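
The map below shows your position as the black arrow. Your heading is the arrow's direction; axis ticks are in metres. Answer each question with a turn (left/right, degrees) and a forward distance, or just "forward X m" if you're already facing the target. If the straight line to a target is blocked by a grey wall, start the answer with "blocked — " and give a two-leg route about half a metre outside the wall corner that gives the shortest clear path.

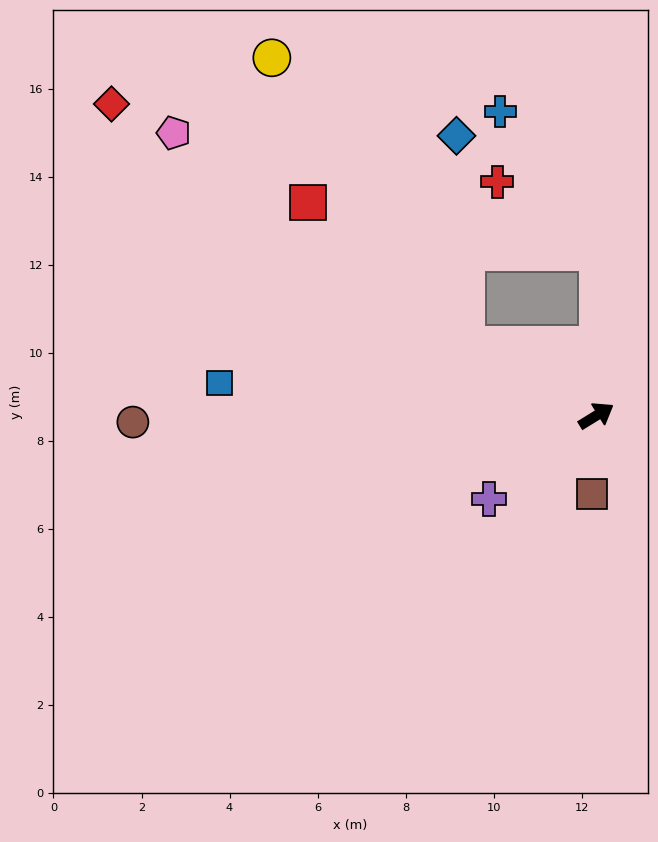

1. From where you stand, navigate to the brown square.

turn right 125°, forward 1.8 m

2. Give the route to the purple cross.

turn right 174°, forward 3.1 m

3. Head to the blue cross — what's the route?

blocked — turn left 58°, forward 3.7 m, then turn left 35°, forward 3.9 m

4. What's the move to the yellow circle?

blocked — turn left 120°, forward 3.4 m, then turn right 28°, forward 7.9 m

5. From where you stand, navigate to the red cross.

blocked — turn left 58°, forward 3.7 m, then turn left 55°, forward 2.8 m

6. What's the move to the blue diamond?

blocked — turn left 120°, forward 3.4 m, then turn right 59°, forward 4.8 m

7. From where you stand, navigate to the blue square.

turn left 143°, forward 8.6 m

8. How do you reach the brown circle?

turn left 149°, forward 10.5 m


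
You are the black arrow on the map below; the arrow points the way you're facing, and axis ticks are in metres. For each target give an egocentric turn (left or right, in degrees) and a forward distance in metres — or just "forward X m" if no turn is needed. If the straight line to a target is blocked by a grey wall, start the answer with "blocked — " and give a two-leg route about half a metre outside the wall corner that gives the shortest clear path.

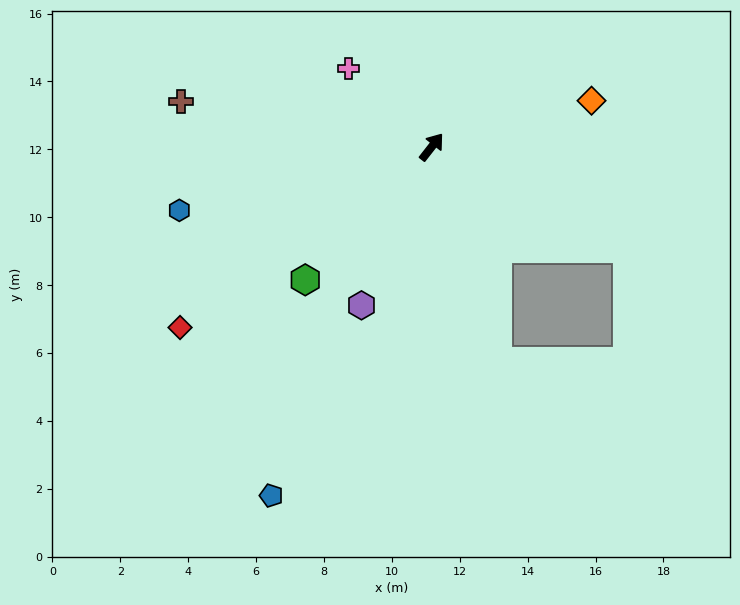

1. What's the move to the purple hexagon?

turn right 166°, forward 5.1 m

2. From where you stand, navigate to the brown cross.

turn left 118°, forward 7.5 m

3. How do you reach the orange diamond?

turn right 36°, forward 4.9 m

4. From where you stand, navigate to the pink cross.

turn left 85°, forward 3.4 m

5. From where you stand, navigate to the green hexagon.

turn left 174°, forward 5.4 m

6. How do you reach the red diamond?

turn left 164°, forward 9.1 m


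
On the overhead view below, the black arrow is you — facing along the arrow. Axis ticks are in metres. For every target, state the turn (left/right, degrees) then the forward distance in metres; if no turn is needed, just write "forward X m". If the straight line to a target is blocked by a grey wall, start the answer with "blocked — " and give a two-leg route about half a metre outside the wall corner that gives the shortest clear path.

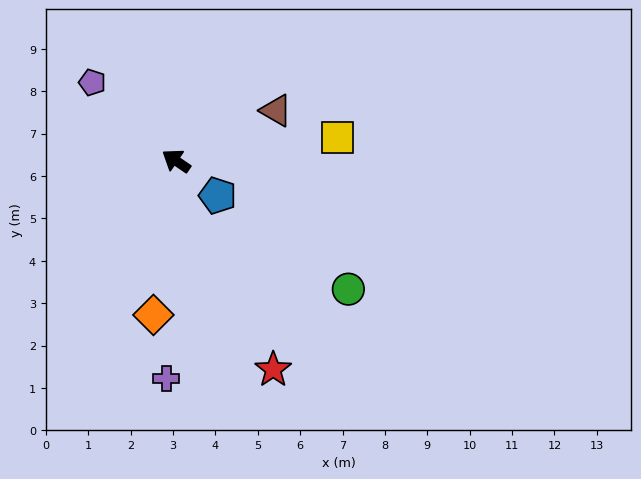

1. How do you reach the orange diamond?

turn left 116°, forward 3.7 m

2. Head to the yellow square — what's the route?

turn right 137°, forward 3.8 m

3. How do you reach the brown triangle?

turn right 119°, forward 2.6 m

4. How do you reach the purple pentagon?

turn right 9°, forward 2.7 m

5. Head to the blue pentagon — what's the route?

turn left 174°, forward 1.3 m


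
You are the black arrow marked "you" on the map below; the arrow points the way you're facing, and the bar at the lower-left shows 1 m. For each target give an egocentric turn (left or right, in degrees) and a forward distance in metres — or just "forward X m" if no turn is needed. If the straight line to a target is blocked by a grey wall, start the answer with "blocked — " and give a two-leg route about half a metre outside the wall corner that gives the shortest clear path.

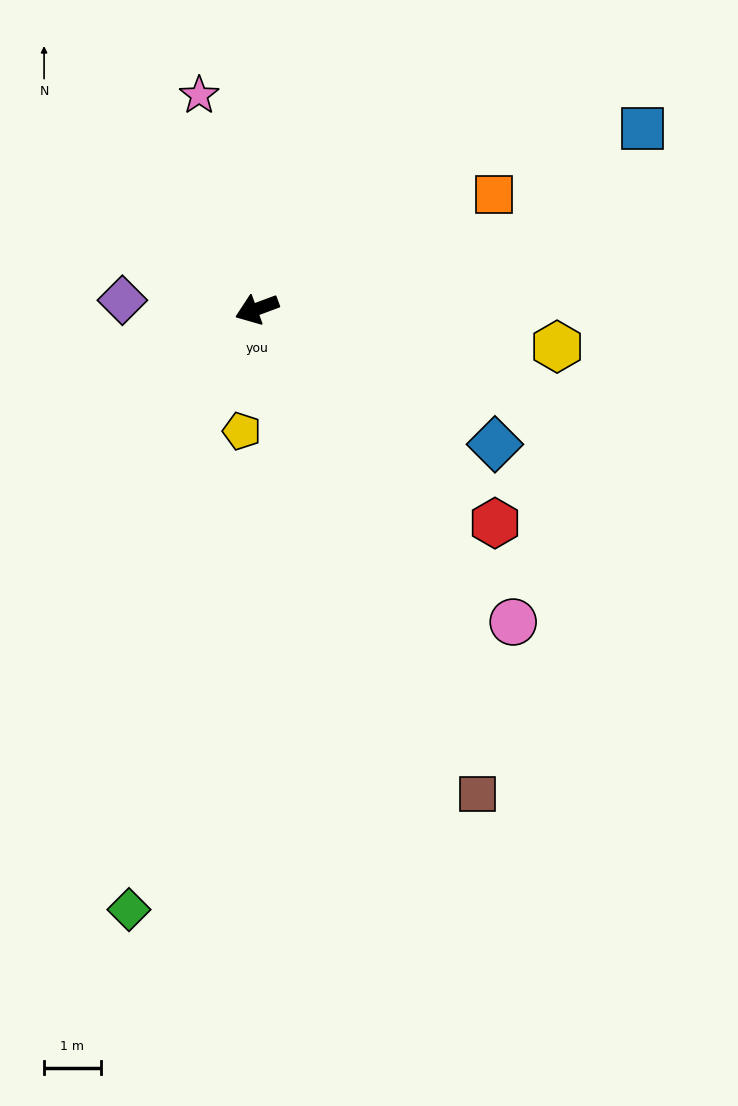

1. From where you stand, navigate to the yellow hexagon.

turn left 152°, forward 5.3 m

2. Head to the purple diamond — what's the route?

turn right 24°, forward 2.4 m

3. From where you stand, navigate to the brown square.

turn left 94°, forward 9.4 m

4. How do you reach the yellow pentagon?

turn left 63°, forward 2.2 m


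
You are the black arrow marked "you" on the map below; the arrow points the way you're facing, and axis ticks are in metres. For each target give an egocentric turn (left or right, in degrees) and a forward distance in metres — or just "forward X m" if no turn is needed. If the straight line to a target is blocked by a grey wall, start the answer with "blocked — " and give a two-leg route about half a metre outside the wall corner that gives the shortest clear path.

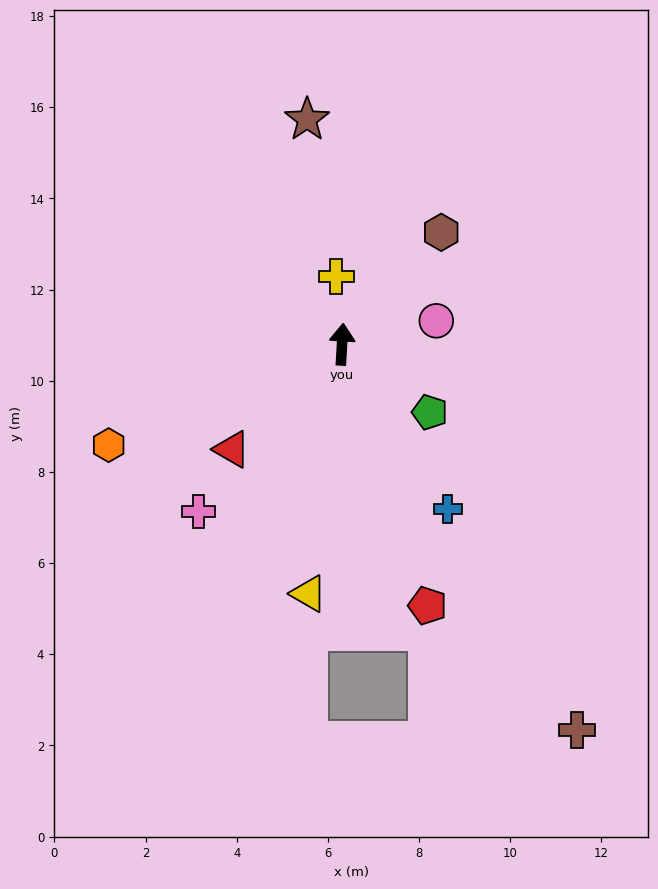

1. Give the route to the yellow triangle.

turn left 176°, forward 5.5 m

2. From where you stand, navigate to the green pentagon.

turn right 124°, forward 2.4 m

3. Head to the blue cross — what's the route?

turn right 144°, forward 4.3 m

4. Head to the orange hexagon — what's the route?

turn left 117°, forward 5.6 m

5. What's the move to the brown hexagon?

turn right 38°, forward 3.3 m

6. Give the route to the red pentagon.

turn right 159°, forward 6.0 m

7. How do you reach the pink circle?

turn right 73°, forward 2.1 m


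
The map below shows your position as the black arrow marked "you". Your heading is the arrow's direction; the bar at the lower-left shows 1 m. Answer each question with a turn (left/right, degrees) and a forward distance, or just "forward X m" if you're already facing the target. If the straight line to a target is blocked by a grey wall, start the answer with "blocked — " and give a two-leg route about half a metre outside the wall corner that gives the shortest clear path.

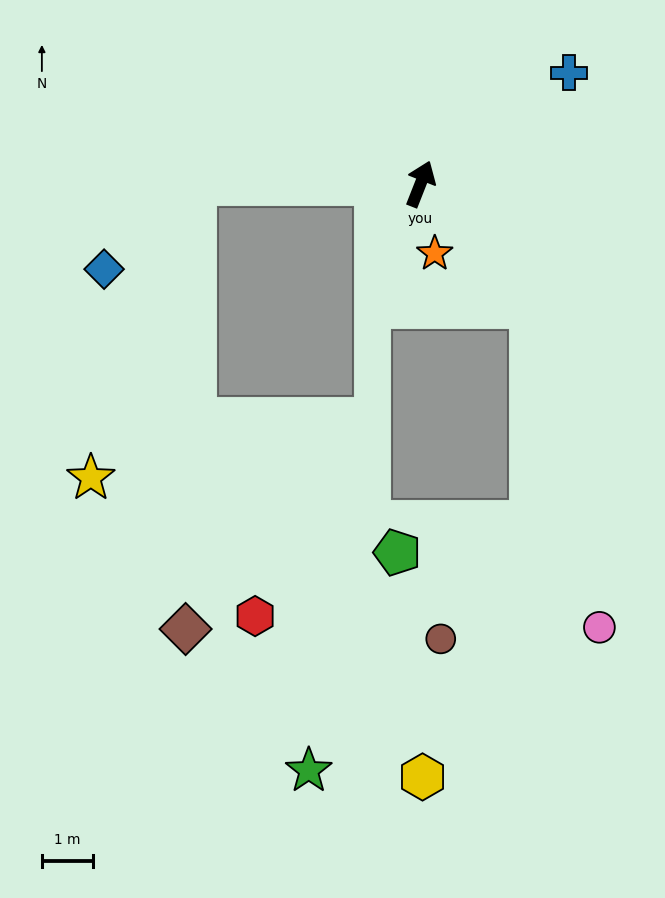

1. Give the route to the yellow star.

blocked — turn left 111°, forward 4.4 m, then turn left 71°, forward 6.0 m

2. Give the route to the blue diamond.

blocked — turn left 111°, forward 4.4 m, then turn left 44°, forward 2.4 m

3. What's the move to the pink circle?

blocked — turn right 116°, forward 3.2 m, then turn right 31°, forward 6.3 m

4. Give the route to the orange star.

turn right 147°, forward 1.4 m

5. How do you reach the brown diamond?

blocked — turn left 111°, forward 4.4 m, then turn left 89°, forward 8.6 m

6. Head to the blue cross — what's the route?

turn right 32°, forward 3.6 m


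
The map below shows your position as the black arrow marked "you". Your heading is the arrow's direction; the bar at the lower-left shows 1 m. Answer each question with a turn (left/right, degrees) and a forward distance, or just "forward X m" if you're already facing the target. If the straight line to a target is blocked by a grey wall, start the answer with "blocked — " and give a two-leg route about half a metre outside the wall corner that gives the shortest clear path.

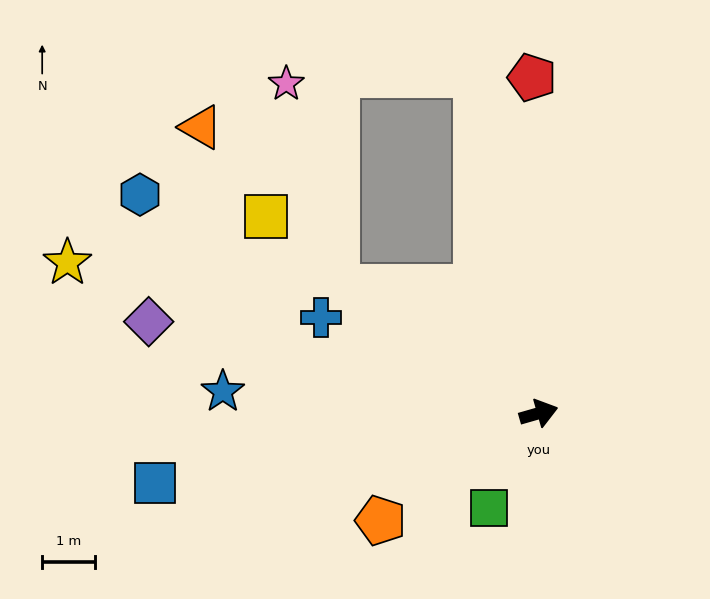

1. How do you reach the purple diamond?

turn left 151°, forward 7.6 m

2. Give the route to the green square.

turn right 134°, forward 2.0 m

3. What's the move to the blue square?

turn left 174°, forward 7.4 m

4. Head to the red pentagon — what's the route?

turn left 75°, forward 6.3 m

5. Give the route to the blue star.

turn left 160°, forward 6.0 m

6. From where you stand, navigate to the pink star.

blocked — turn left 132°, forward 4.5 m, then turn right 44°, forward 4.0 m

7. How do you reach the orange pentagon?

turn right 162°, forward 3.6 m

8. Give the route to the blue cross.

turn left 140°, forward 4.5 m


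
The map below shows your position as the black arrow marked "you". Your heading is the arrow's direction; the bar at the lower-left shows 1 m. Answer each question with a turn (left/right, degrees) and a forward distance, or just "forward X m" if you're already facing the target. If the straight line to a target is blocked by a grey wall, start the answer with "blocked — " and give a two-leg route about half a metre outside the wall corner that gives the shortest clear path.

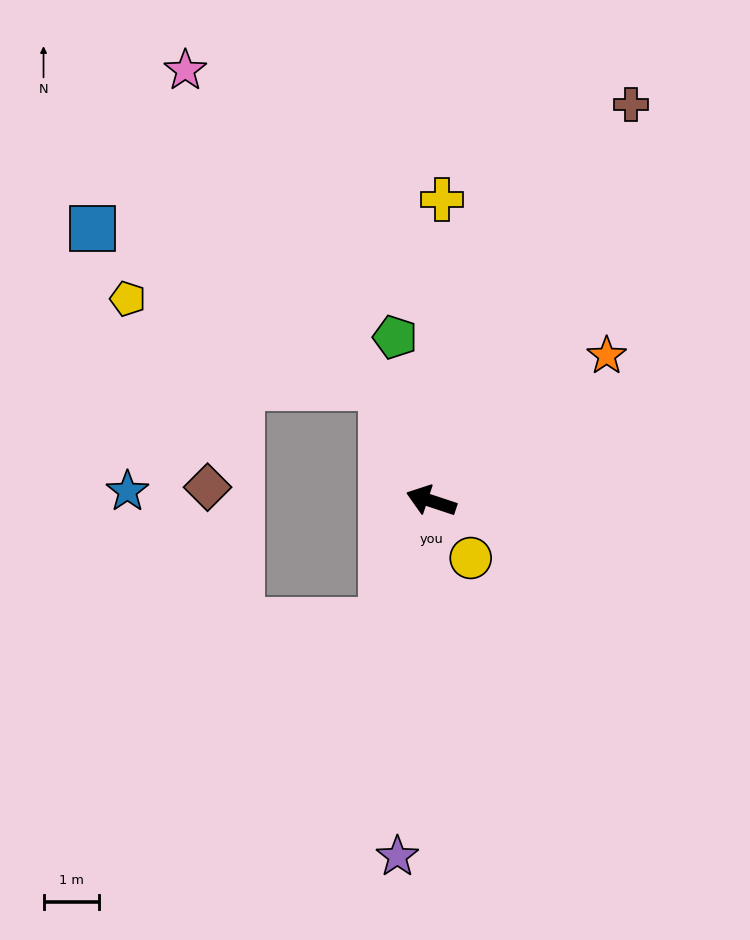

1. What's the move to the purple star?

turn left 103°, forward 6.4 m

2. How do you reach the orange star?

turn right 122°, forward 4.1 m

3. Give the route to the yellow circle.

turn left 143°, forward 1.3 m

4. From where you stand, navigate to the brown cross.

turn right 98°, forward 8.0 m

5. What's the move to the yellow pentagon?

blocked — turn right 48°, forward 2.2 m, then turn left 47°, forward 4.8 m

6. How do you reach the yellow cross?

turn right 74°, forward 5.4 m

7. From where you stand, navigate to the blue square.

blocked — turn right 48°, forward 2.2 m, then turn left 38°, forward 6.0 m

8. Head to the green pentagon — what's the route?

turn right 59°, forward 3.0 m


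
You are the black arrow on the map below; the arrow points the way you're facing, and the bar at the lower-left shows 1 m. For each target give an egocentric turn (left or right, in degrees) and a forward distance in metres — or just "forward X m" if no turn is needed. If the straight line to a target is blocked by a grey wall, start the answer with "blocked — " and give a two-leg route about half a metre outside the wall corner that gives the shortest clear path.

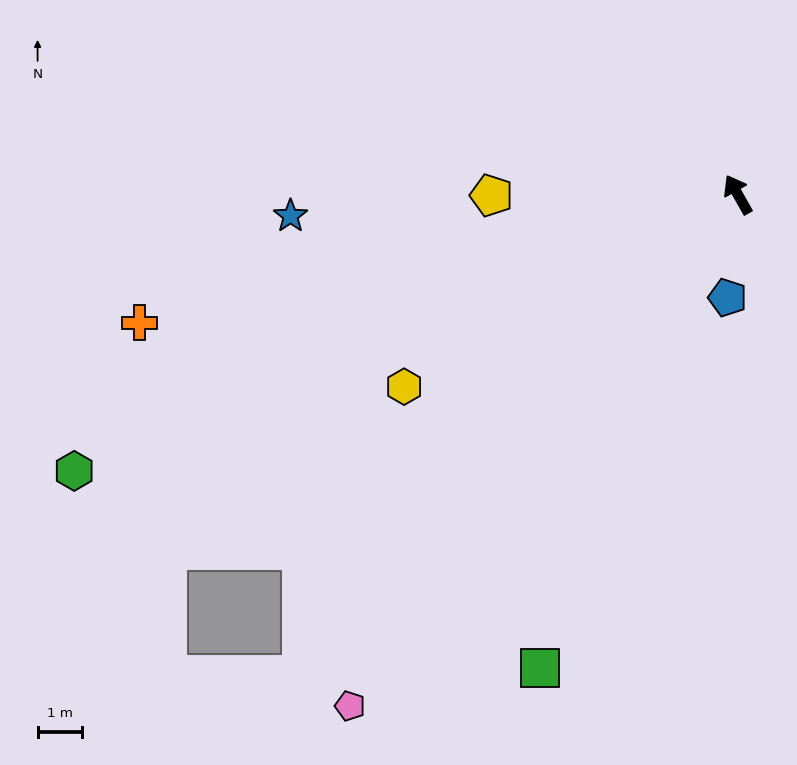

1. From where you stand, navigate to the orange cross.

turn left 73°, forward 13.7 m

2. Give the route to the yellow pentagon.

turn left 61°, forward 5.5 m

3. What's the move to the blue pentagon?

turn left 145°, forward 2.3 m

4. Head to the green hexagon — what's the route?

turn left 83°, forward 16.1 m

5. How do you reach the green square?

turn left 128°, forward 11.5 m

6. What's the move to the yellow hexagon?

turn left 90°, forward 8.6 m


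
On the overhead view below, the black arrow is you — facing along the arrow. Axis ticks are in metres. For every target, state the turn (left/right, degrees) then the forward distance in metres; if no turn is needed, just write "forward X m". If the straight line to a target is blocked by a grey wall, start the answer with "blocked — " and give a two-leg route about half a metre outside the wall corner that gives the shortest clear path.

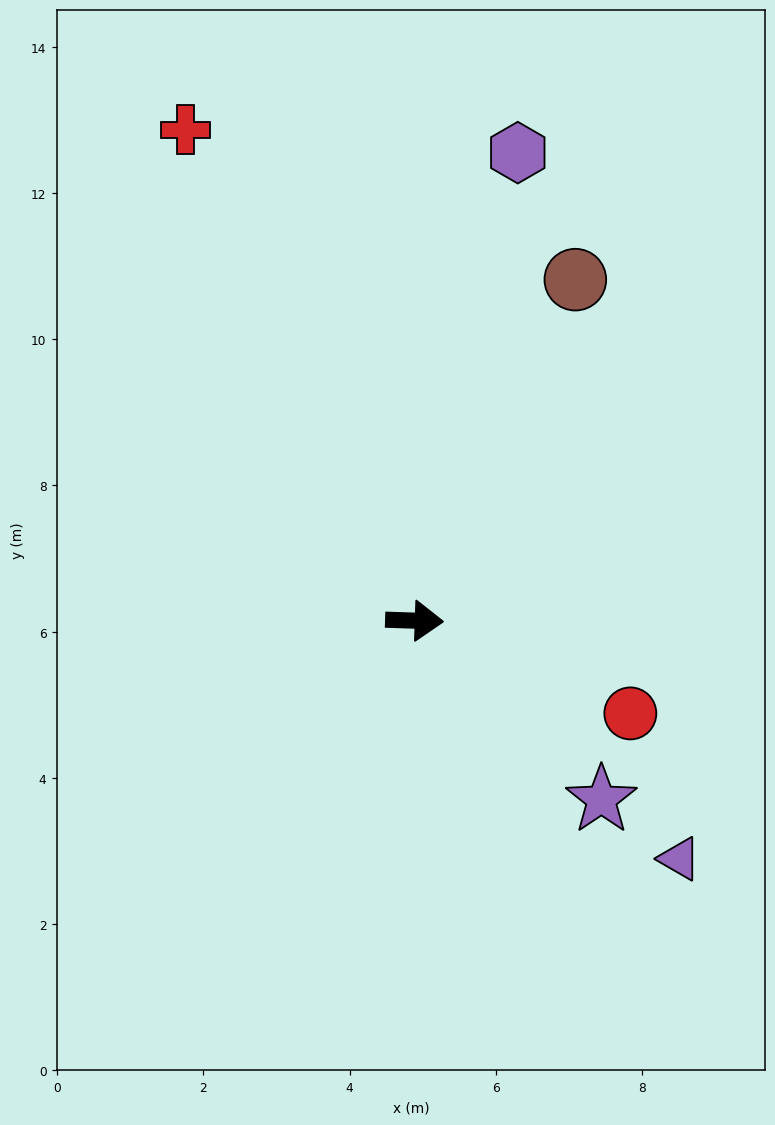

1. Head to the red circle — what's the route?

turn right 21°, forward 3.2 m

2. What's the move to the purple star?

turn right 42°, forward 3.5 m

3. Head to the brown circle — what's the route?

turn left 67°, forward 5.2 m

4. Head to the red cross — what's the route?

turn left 117°, forward 7.4 m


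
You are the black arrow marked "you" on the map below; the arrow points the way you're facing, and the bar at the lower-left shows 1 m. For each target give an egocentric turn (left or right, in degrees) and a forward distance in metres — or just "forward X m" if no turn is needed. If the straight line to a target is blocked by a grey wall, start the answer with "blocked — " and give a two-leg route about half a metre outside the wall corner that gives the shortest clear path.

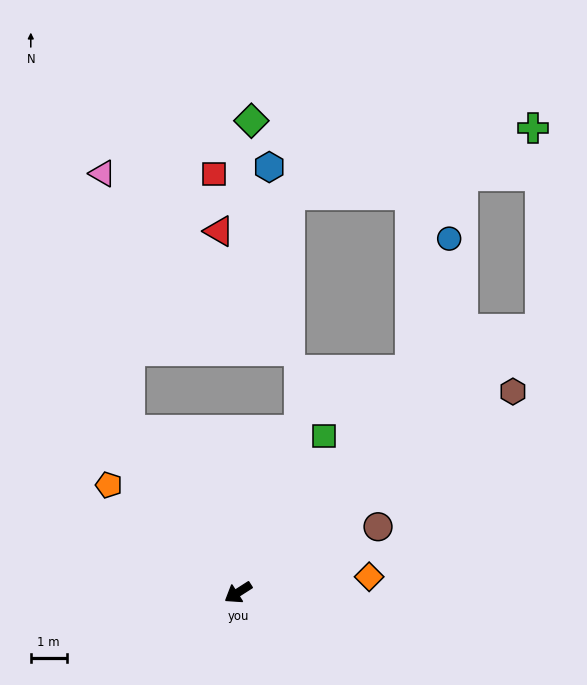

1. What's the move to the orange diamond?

turn left 154°, forward 3.7 m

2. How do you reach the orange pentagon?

turn right 72°, forward 4.7 m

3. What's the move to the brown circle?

turn left 173°, forward 4.3 m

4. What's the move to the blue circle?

blocked — turn right 160°, forward 7.9 m, then turn left 21°, forward 3.8 m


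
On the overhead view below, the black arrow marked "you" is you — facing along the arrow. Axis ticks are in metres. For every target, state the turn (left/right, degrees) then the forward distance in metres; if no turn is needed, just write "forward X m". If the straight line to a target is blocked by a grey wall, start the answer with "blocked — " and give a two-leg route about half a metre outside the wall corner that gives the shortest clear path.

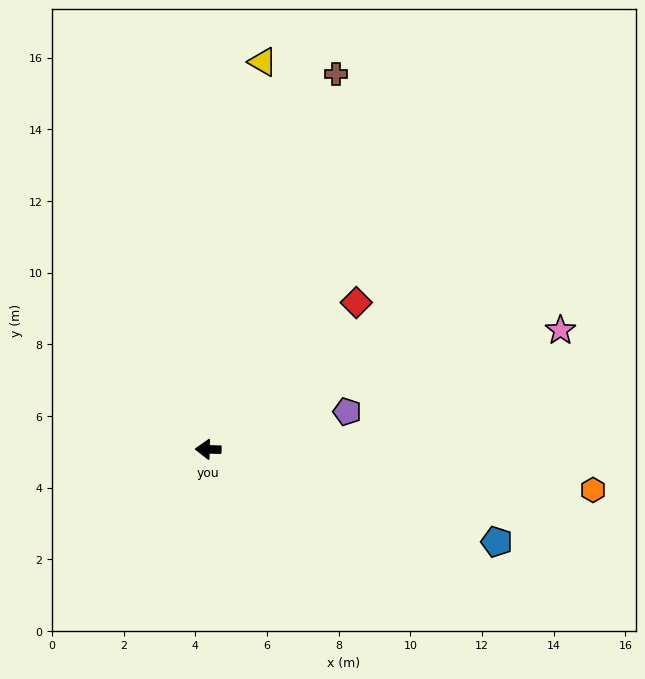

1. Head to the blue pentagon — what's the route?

turn left 164°, forward 8.5 m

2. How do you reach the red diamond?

turn right 134°, forward 5.8 m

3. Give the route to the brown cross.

turn right 107°, forward 11.1 m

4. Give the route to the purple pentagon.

turn right 163°, forward 4.0 m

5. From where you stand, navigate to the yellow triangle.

turn right 97°, forward 10.9 m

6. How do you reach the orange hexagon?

turn left 175°, forward 10.8 m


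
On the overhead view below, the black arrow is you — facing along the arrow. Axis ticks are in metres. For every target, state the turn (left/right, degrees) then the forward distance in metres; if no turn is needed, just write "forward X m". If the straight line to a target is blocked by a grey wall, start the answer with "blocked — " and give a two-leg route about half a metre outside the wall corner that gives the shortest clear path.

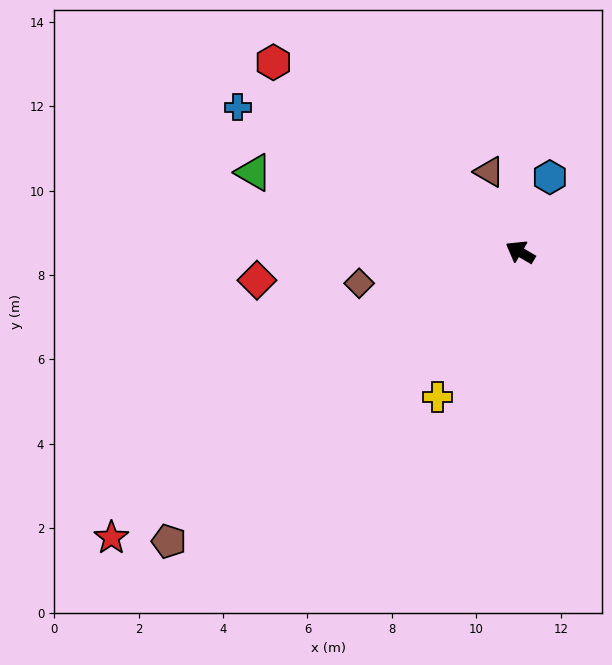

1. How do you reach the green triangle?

turn left 14°, forward 6.6 m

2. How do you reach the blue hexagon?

turn right 81°, forward 1.9 m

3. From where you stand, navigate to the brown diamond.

turn left 41°, forward 3.9 m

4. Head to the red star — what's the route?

turn left 65°, forward 11.8 m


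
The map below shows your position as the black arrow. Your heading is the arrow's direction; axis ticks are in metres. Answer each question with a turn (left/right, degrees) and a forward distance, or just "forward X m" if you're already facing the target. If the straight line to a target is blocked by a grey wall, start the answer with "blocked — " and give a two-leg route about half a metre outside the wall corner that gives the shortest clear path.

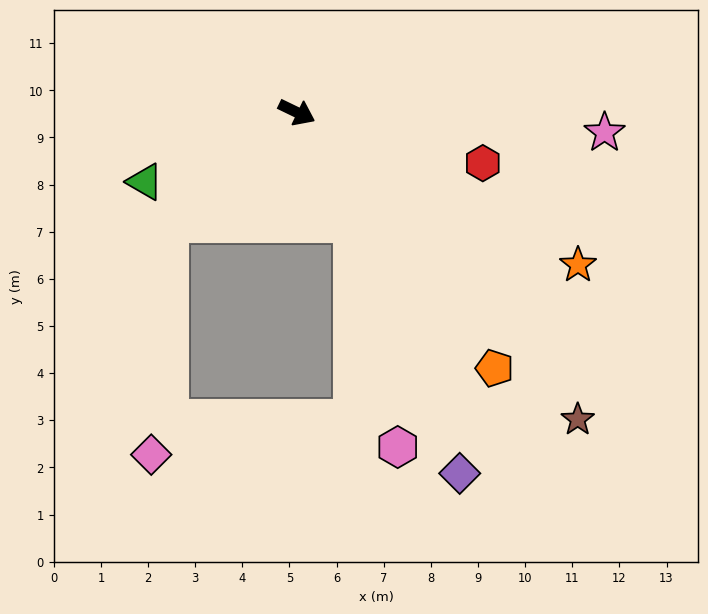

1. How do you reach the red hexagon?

turn left 11°, forward 4.1 m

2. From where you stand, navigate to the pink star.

turn left 22°, forward 6.5 m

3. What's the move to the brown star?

turn right 22°, forward 8.8 m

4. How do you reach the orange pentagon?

turn right 26°, forward 6.9 m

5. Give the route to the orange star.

turn right 3°, forward 6.8 m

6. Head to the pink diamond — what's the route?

blocked — turn right 113°, forward 3.6 m, then turn left 45°, forward 4.9 m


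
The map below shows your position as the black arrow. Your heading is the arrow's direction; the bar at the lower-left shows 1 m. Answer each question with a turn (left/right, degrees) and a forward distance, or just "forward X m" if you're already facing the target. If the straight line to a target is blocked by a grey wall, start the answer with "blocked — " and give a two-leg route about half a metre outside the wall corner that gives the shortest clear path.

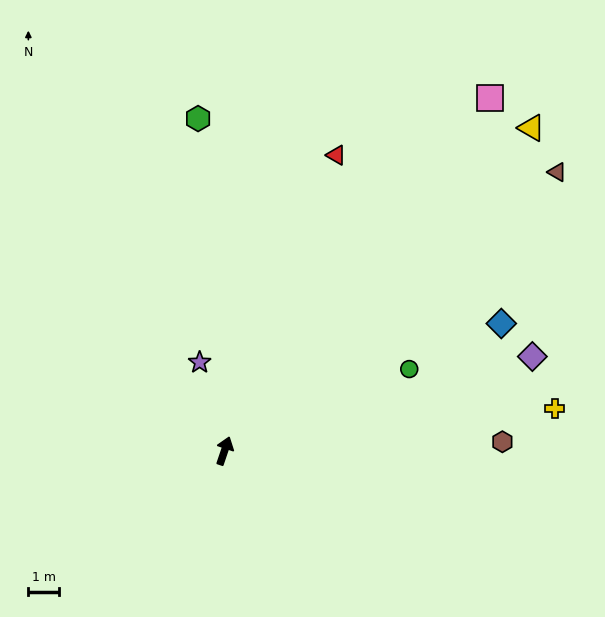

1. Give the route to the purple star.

turn left 34°, forward 3.0 m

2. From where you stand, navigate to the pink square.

turn right 18°, forward 14.5 m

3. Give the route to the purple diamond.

turn right 54°, forward 10.6 m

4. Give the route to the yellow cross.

turn right 64°, forward 10.9 m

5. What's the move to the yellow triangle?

turn right 25°, forward 14.6 m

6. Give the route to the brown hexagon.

turn right 69°, forward 9.1 m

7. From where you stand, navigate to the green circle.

turn right 47°, forward 6.6 m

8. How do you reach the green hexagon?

turn left 23°, forward 10.9 m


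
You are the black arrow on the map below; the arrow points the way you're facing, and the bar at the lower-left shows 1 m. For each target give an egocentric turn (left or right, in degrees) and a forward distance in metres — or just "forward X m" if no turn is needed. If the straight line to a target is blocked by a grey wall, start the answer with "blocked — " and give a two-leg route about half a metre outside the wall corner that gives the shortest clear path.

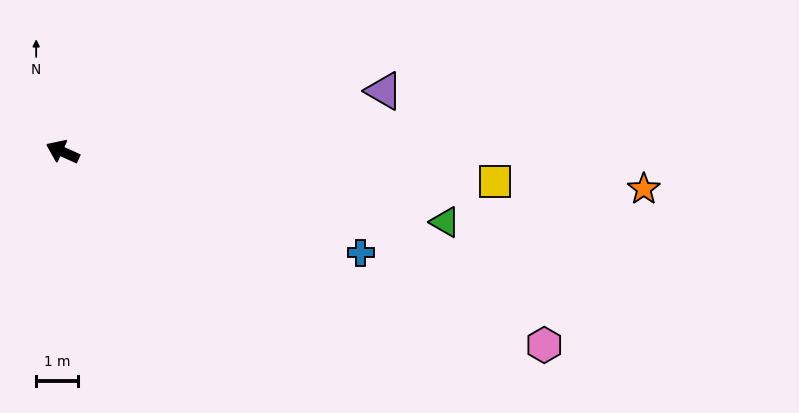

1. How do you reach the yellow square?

turn right 160°, forward 10.3 m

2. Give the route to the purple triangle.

turn right 145°, forward 7.8 m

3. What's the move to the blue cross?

turn right 174°, forward 7.5 m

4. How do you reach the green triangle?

turn right 166°, forward 9.2 m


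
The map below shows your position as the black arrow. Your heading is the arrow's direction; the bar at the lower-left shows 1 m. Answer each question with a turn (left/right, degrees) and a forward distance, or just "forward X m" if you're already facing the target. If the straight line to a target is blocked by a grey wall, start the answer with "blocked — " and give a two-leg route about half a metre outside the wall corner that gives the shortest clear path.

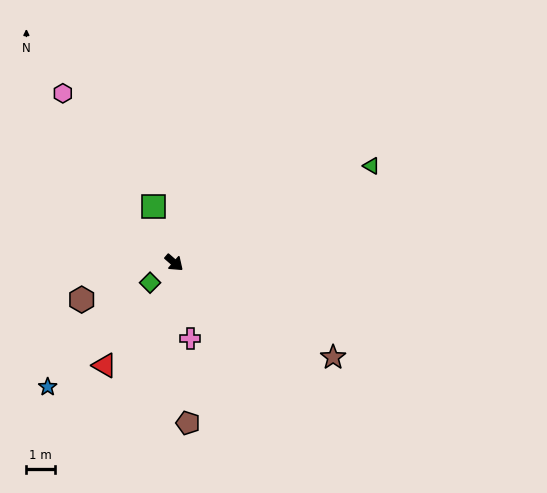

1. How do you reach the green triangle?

turn left 67°, forward 7.8 m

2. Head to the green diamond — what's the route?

turn right 99°, forward 1.1 m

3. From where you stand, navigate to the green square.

turn left 151°, forward 2.1 m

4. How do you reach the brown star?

turn left 10°, forward 6.6 m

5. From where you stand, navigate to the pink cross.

turn right 37°, forward 2.7 m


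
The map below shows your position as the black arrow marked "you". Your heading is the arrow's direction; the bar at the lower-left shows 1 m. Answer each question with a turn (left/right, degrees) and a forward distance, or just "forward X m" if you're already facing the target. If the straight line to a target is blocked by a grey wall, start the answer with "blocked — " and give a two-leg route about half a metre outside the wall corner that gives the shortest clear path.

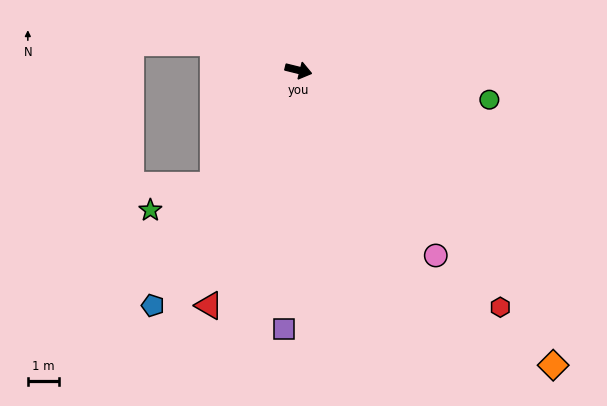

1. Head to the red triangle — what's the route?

turn right 97°, forward 8.1 m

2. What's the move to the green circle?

turn left 5°, forward 6.2 m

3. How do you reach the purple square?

turn right 79°, forward 8.4 m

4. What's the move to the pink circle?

turn right 40°, forward 7.4 m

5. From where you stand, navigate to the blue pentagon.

turn right 108°, forward 8.9 m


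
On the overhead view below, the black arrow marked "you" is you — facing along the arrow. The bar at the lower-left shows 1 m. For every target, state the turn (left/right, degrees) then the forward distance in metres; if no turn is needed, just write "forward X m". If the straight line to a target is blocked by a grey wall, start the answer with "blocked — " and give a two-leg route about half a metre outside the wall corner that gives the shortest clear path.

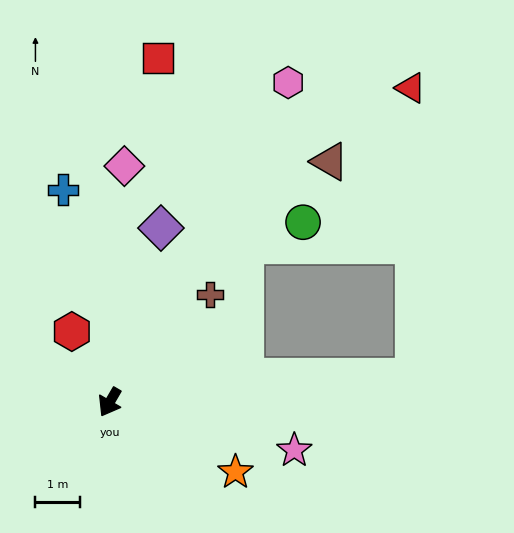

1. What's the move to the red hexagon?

turn right 122°, forward 1.8 m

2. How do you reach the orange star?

turn left 91°, forward 3.3 m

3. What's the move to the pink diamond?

turn right 153°, forward 5.4 m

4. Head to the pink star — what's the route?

turn left 106°, forward 4.3 m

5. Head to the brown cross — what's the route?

turn left 167°, forward 3.3 m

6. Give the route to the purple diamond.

turn right 166°, forward 4.1 m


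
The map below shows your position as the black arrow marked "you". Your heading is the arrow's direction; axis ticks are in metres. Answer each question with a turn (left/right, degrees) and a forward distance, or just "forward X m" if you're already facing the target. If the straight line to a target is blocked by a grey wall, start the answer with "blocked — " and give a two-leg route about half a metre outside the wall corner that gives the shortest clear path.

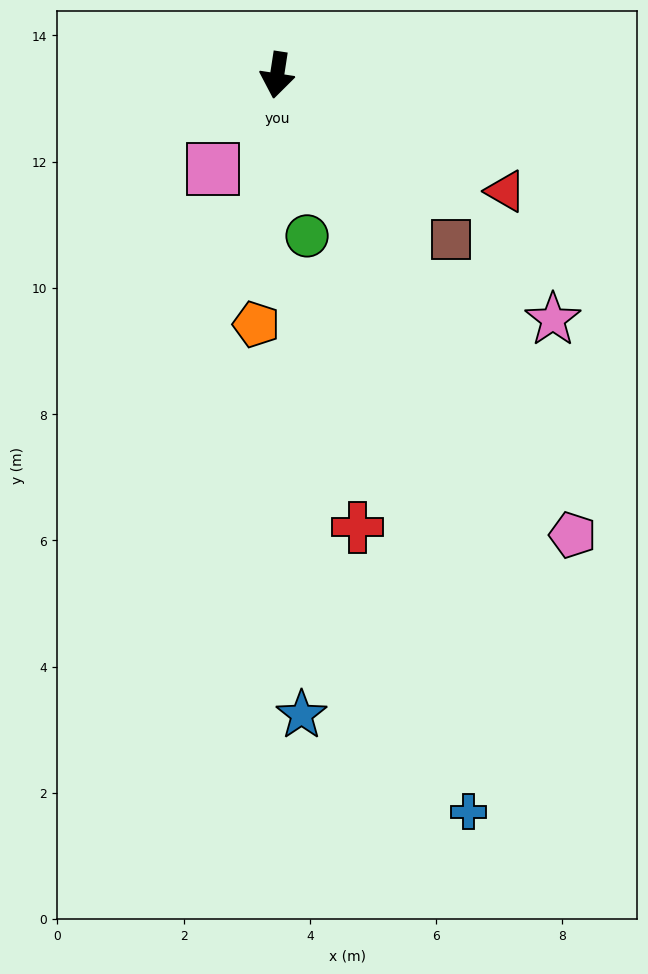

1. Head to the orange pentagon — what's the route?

turn left 4°, forward 4.0 m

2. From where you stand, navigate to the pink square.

turn right 25°, forward 1.8 m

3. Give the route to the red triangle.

turn left 72°, forward 4.1 m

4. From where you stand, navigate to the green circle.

turn left 19°, forward 2.6 m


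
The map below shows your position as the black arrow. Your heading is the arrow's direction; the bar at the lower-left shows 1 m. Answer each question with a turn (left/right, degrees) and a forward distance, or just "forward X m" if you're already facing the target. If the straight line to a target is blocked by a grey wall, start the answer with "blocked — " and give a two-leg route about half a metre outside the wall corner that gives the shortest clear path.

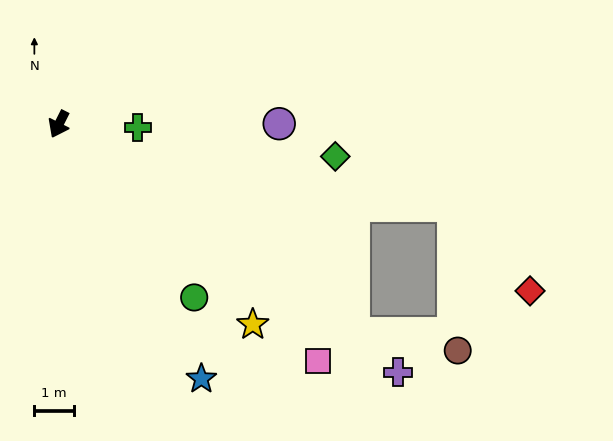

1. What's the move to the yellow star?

turn left 71°, forward 7.0 m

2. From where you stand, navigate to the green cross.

turn left 114°, forward 2.0 m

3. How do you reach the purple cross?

turn left 81°, forward 10.6 m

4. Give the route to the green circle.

turn left 65°, forward 5.6 m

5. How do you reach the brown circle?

blocked — turn left 81°, forward 9.1 m, then turn left 27°, forward 2.7 m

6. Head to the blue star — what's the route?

turn left 56°, forward 7.4 m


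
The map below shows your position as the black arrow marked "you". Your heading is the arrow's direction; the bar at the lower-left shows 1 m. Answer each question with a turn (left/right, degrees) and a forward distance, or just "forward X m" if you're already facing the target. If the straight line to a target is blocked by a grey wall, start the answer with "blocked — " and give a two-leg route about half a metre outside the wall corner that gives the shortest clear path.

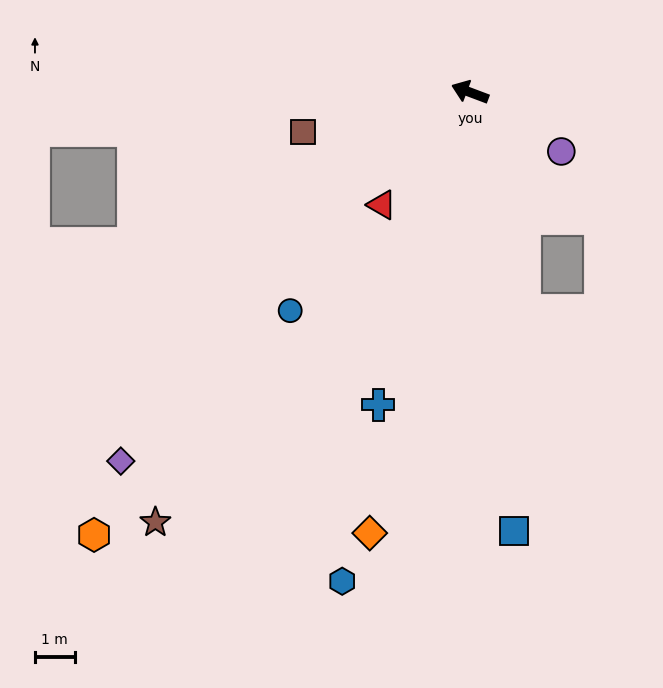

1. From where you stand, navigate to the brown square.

turn left 34°, forward 4.3 m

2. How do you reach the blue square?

turn left 116°, forward 11.1 m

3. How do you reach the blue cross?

turn left 94°, forward 8.2 m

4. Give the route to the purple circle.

turn left 168°, forward 2.7 m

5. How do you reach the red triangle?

turn left 73°, forward 3.6 m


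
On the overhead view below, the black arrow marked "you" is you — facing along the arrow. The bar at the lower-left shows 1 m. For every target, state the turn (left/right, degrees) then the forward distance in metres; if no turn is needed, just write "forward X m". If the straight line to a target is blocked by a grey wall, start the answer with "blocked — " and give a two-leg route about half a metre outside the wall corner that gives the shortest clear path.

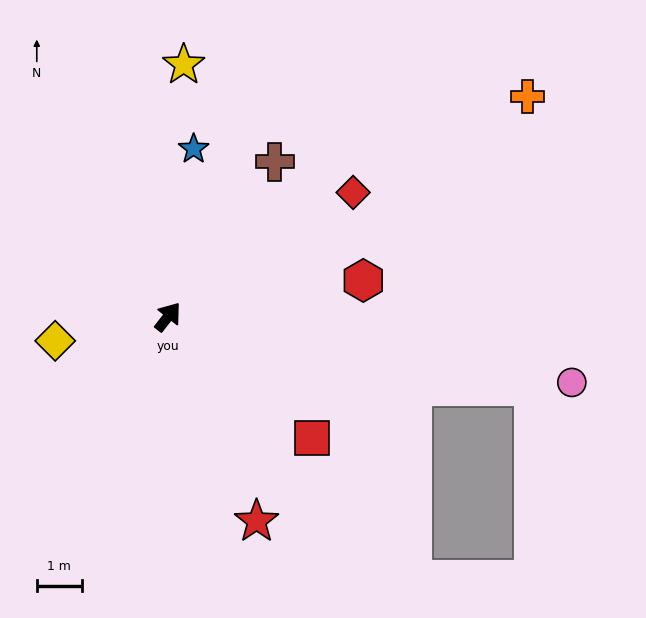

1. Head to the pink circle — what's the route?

turn right 61°, forward 9.1 m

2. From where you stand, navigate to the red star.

turn right 119°, forward 5.0 m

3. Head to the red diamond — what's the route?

turn right 18°, forward 5.0 m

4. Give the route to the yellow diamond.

turn left 140°, forward 2.6 m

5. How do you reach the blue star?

turn left 29°, forward 3.8 m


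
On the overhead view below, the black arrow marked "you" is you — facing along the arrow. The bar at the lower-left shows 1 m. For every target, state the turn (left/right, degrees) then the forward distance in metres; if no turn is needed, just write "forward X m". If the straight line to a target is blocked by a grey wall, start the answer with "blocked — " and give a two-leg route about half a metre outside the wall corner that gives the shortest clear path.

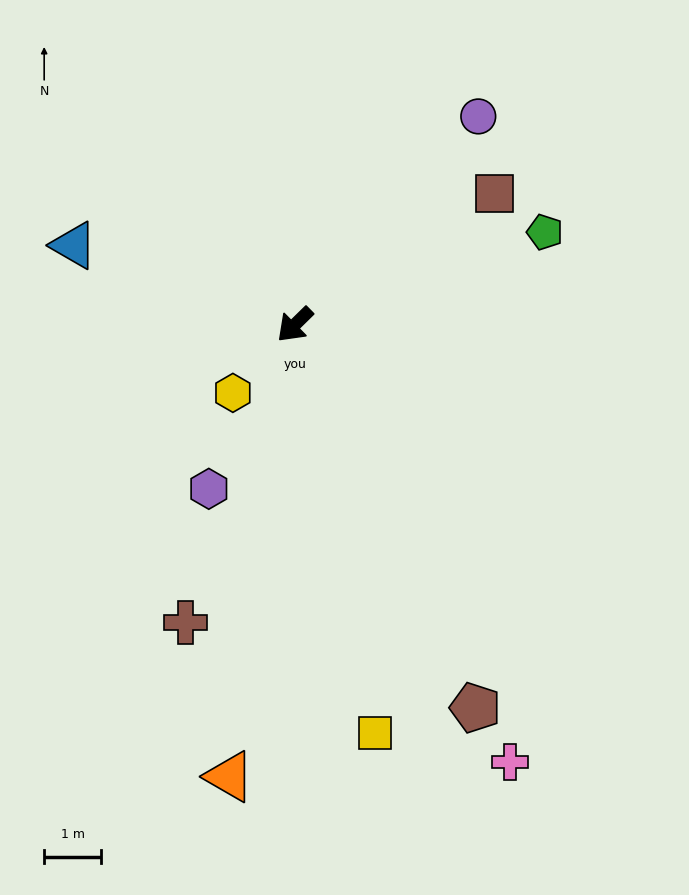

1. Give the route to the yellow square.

turn left 57°, forward 7.3 m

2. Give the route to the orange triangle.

turn left 37°, forward 8.0 m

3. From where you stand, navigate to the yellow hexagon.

turn left 3°, forward 1.6 m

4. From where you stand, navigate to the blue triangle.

turn right 64°, forward 4.1 m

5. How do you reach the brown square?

turn left 169°, forward 4.2 m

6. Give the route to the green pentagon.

turn left 156°, forward 4.7 m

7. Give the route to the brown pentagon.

turn left 71°, forward 7.4 m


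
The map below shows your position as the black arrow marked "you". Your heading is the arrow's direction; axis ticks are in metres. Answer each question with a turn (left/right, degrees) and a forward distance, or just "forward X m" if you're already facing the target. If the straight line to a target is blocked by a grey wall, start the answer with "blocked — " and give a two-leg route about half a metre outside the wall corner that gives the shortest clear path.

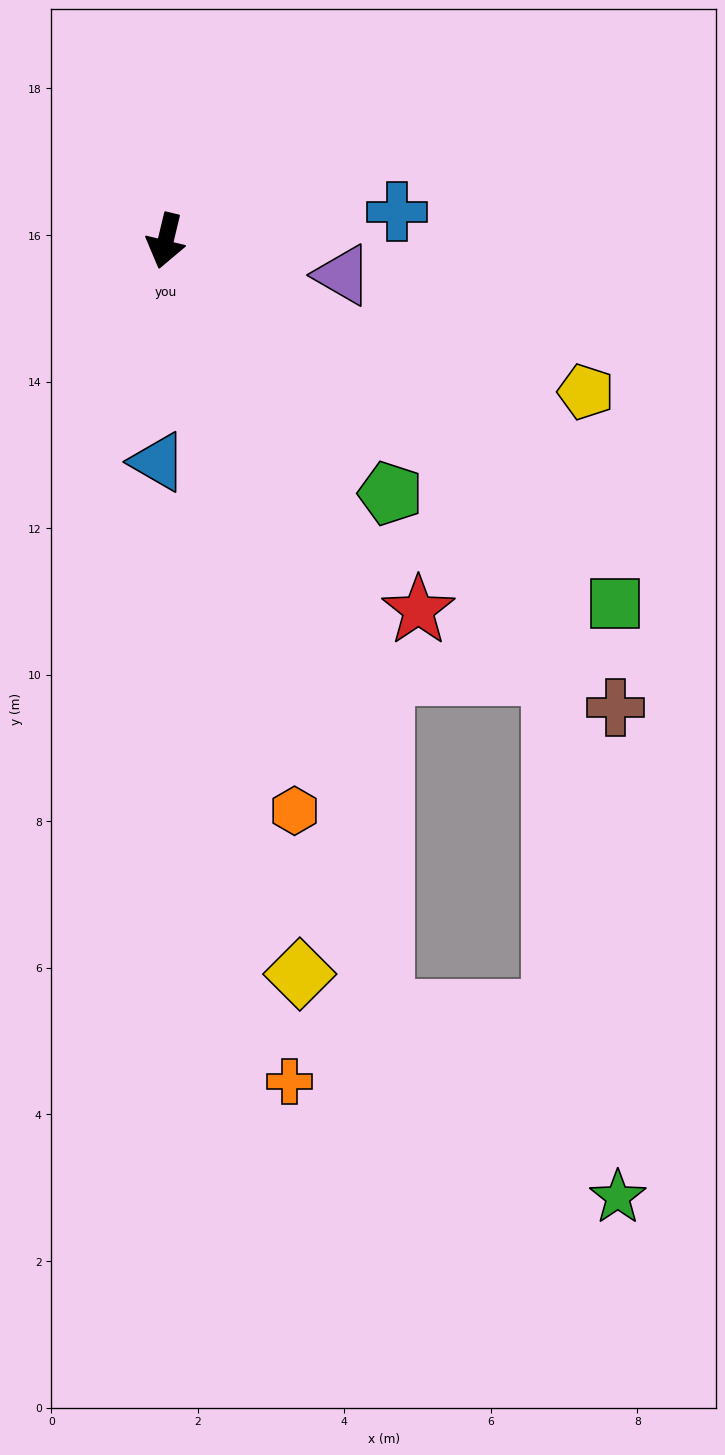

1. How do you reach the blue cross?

turn left 111°, forward 3.2 m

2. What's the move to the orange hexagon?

turn left 26°, forward 8.0 m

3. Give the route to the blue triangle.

turn left 12°, forward 3.0 m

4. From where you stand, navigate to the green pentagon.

turn left 55°, forward 4.6 m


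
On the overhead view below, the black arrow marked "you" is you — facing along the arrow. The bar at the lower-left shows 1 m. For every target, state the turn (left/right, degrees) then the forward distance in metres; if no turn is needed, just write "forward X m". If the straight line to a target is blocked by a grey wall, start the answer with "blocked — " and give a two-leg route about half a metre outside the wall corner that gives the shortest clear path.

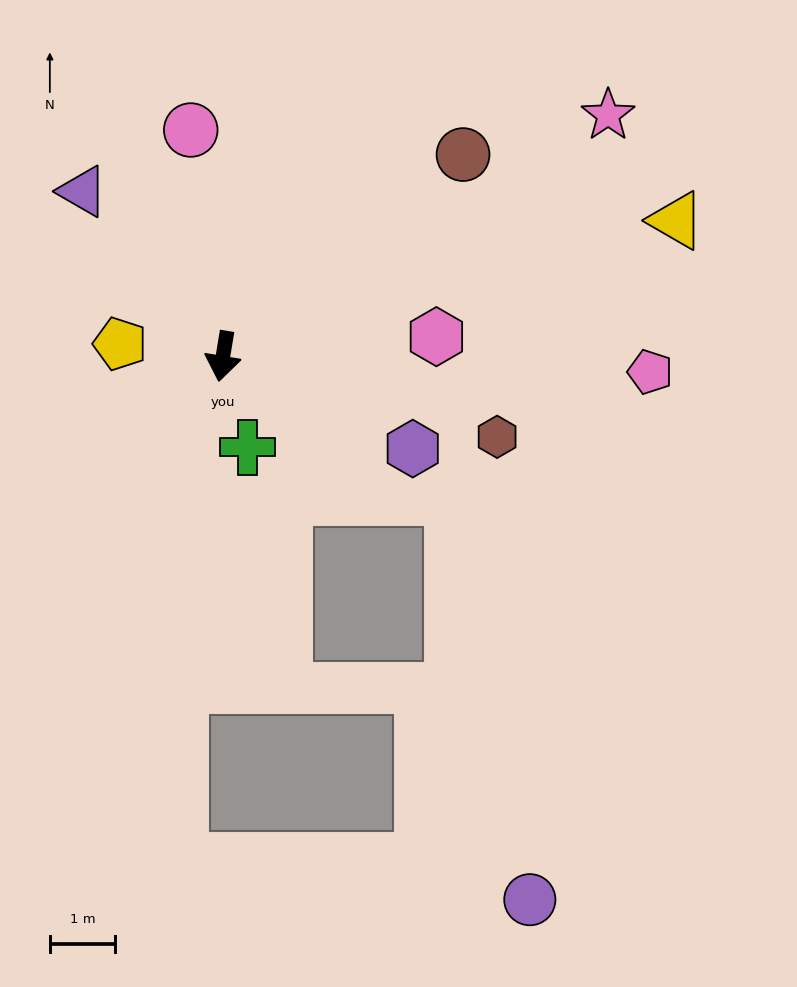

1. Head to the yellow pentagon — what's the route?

turn right 88°, forward 1.6 m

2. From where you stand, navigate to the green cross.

turn left 25°, forward 1.4 m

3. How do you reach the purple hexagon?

turn left 73°, forward 3.2 m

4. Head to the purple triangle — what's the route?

turn right 130°, forward 3.3 m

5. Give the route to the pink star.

turn left 131°, forward 7.0 m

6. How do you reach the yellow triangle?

turn left 116°, forward 7.2 m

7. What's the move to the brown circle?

turn left 139°, forward 4.8 m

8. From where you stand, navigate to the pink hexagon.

turn left 105°, forward 3.3 m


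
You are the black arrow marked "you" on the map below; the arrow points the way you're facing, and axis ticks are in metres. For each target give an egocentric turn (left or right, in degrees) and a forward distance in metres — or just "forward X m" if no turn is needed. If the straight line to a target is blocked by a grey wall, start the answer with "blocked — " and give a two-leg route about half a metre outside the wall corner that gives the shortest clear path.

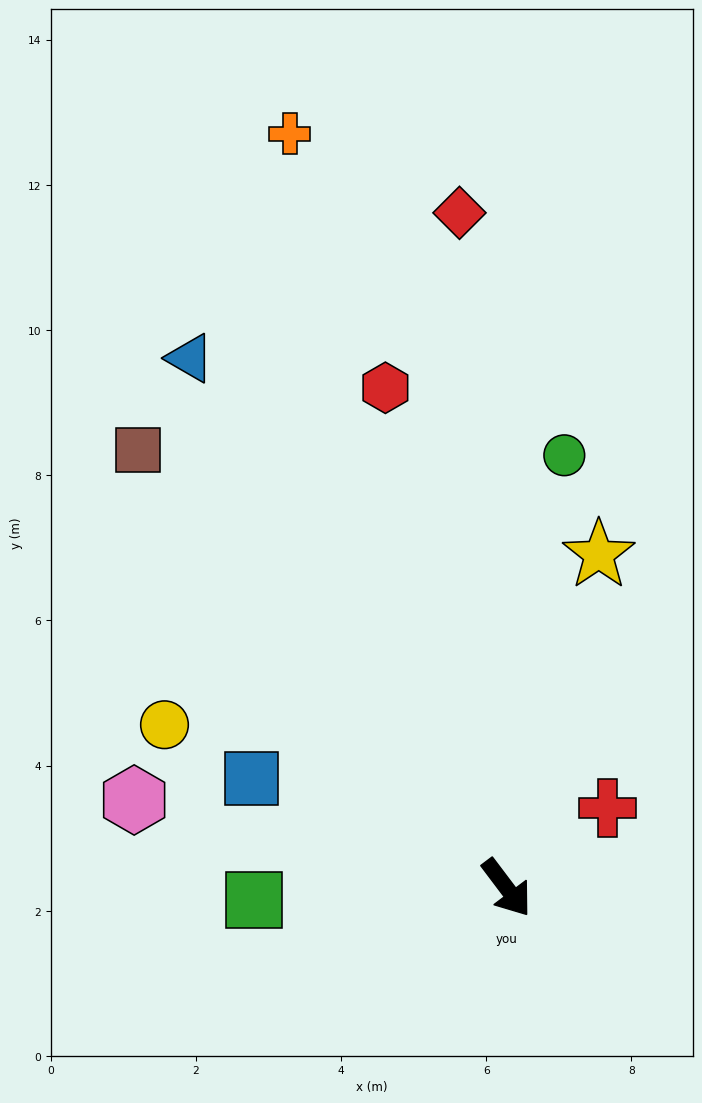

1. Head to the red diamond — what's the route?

turn left 147°, forward 9.3 m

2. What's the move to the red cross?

turn left 91°, forward 1.8 m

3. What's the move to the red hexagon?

turn left 157°, forward 7.1 m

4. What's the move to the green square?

turn right 124°, forward 3.5 m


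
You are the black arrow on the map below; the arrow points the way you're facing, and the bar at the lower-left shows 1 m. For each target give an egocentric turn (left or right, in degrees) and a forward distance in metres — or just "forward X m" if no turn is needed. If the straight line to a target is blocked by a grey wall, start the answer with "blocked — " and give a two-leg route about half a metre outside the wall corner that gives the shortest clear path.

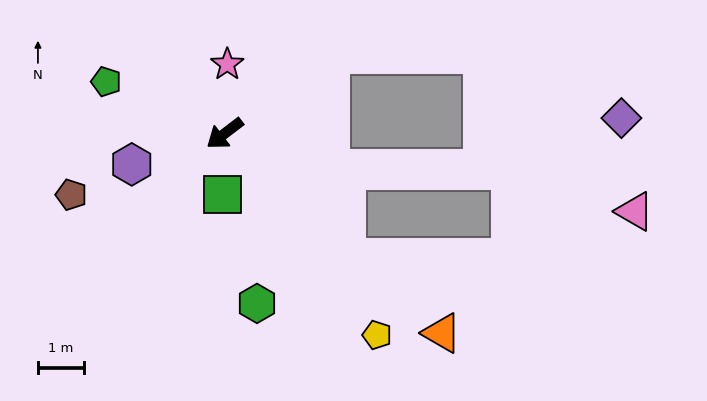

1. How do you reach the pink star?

turn right 129°, forward 1.5 m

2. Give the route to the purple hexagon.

turn right 19°, forward 2.1 m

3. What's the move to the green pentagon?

turn right 61°, forward 2.8 m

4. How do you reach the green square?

turn left 51°, forward 1.3 m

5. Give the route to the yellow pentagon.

turn left 90°, forward 5.5 m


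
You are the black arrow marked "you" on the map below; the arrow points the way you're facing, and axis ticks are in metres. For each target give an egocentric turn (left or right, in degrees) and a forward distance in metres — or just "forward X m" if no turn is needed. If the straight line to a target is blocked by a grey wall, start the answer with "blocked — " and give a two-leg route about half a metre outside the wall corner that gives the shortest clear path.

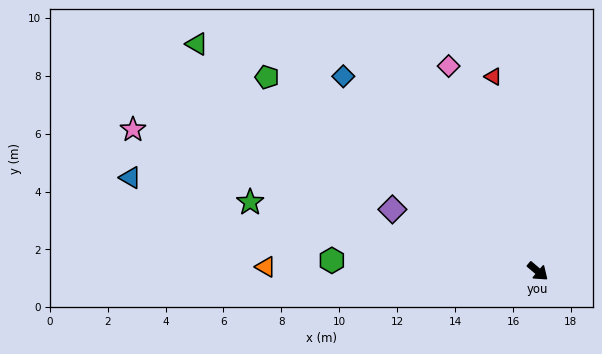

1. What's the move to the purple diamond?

turn right 163°, forward 5.5 m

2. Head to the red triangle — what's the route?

turn left 143°, forward 6.9 m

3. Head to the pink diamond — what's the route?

turn left 154°, forward 7.7 m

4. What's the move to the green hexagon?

turn right 143°, forward 7.1 m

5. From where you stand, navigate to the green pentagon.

turn right 175°, forward 11.5 m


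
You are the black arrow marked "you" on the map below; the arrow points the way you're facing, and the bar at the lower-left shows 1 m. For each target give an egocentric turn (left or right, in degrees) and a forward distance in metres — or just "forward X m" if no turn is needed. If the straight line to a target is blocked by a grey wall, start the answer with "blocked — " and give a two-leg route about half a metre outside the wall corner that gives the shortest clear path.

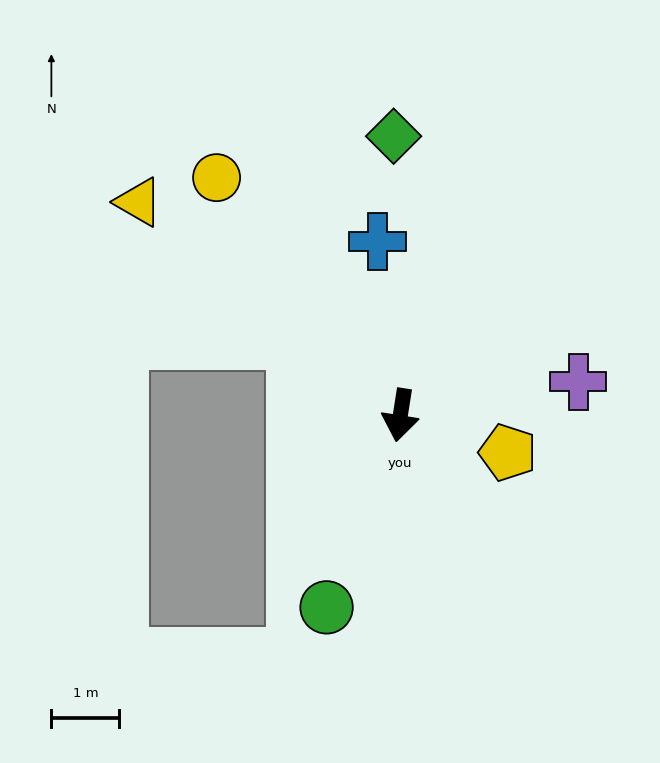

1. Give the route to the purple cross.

turn left 110°, forward 2.7 m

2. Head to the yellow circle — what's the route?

turn right 133°, forward 4.4 m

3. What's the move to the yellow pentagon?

turn left 80°, forward 1.7 m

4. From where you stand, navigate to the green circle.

turn right 12°, forward 3.0 m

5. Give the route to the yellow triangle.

turn right 120°, forward 5.0 m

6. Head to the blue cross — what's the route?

turn right 164°, forward 2.6 m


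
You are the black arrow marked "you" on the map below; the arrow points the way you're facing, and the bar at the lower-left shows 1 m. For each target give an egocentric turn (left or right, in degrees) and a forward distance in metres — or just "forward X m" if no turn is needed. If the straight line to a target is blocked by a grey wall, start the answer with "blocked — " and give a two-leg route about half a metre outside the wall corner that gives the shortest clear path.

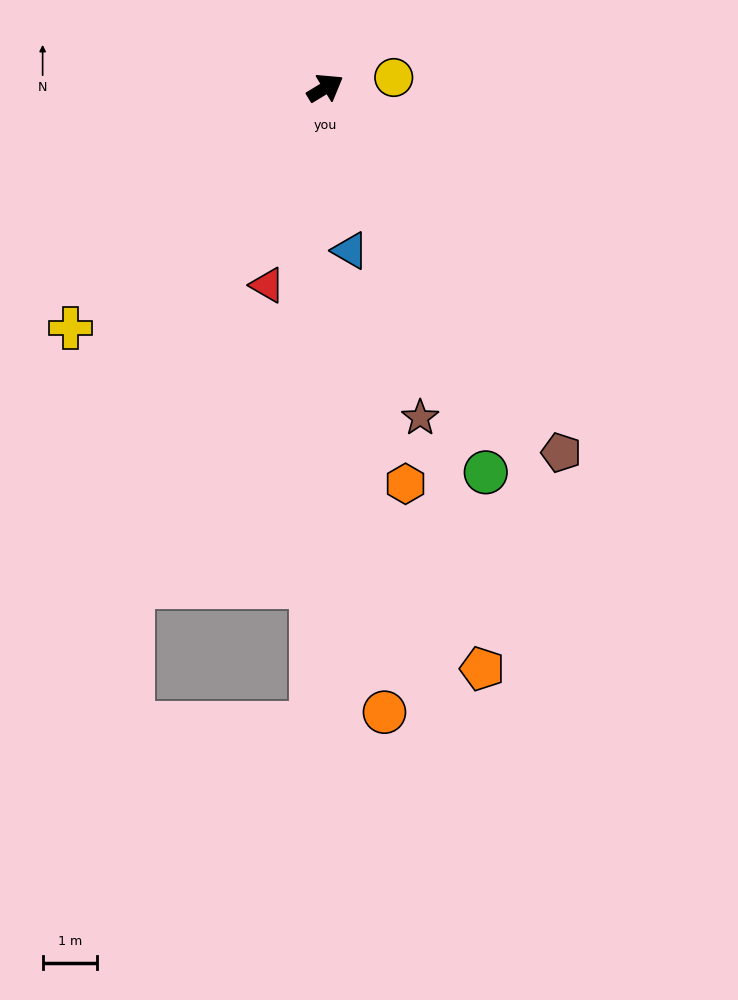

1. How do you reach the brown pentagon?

turn right 88°, forward 8.0 m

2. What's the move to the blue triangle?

turn right 113°, forward 3.0 m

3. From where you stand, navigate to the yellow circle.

turn right 23°, forward 1.3 m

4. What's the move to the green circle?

turn right 99°, forward 7.7 m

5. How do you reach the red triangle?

turn right 138°, forward 3.8 m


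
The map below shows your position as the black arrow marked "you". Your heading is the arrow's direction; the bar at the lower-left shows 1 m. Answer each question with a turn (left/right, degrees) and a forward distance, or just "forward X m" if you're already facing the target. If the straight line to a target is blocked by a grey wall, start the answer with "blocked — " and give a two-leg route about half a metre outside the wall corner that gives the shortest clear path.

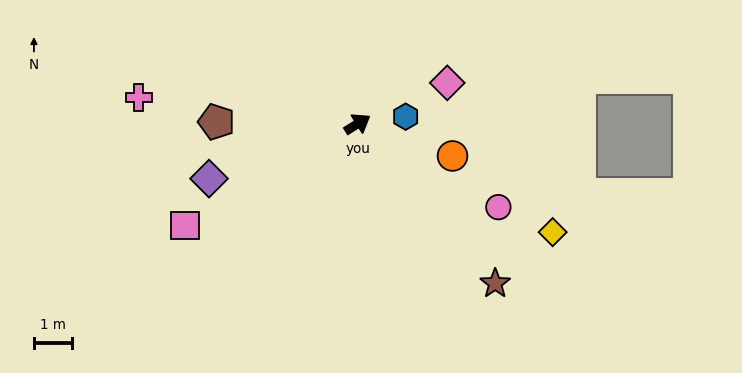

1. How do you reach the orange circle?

turn right 51°, forward 2.6 m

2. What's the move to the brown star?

turn right 81°, forward 5.5 m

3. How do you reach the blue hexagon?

turn right 23°, forward 1.3 m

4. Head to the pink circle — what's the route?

turn right 63°, forward 4.2 m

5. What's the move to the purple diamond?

turn left 168°, forward 4.1 m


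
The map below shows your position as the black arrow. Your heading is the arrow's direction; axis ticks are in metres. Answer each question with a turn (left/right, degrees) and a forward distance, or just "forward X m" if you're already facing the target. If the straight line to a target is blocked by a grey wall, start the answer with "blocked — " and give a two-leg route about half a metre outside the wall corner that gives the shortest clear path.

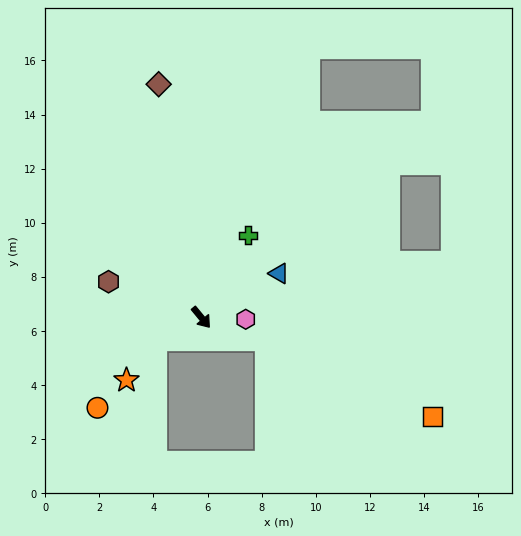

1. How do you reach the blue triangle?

turn left 80°, forward 3.3 m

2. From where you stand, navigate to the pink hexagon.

turn left 48°, forward 1.6 m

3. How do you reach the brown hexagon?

turn right 151°, forward 3.7 m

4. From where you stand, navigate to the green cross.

turn left 111°, forward 3.5 m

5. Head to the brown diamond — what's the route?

turn left 151°, forward 8.8 m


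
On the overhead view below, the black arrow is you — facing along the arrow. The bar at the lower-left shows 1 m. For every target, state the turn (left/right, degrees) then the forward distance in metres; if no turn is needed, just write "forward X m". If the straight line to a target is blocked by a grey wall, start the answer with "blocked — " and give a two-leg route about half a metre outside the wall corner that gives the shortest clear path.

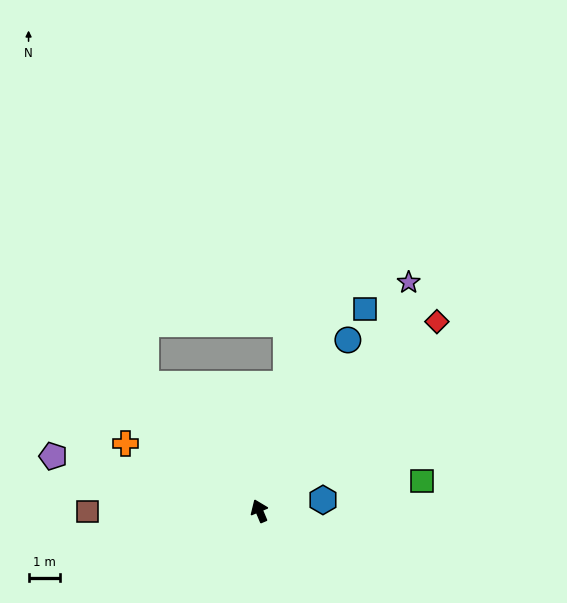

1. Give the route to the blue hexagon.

turn right 103°, forward 2.0 m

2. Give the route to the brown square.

turn left 67°, forward 5.4 m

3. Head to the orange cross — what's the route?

turn left 40°, forward 4.7 m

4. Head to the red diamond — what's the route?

turn right 66°, forward 8.1 m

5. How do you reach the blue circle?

turn right 50°, forward 6.0 m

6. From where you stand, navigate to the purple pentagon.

turn left 52°, forward 6.7 m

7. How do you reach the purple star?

turn right 56°, forward 8.6 m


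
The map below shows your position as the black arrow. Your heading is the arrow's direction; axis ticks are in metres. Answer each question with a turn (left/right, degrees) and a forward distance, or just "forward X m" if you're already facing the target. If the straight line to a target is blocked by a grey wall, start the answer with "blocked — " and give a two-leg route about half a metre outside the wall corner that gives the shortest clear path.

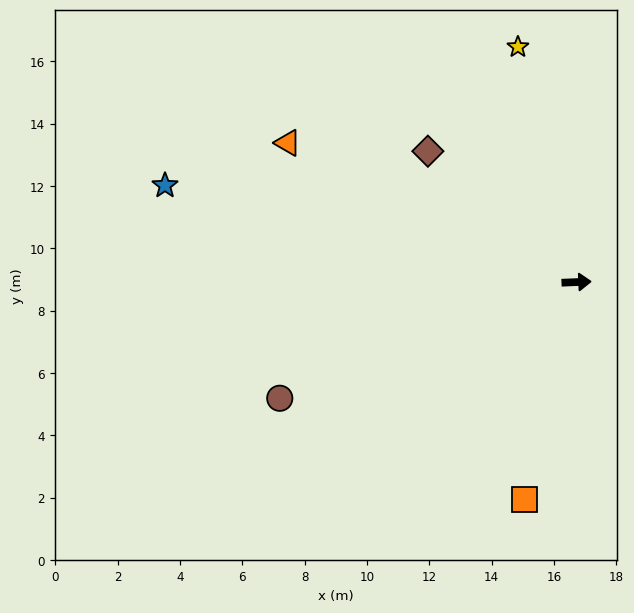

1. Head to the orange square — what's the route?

turn right 106°, forward 7.2 m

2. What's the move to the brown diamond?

turn left 136°, forward 6.4 m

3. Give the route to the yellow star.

turn left 102°, forward 7.8 m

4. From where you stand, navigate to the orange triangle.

turn left 152°, forward 10.3 m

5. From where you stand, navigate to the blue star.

turn left 164°, forward 13.6 m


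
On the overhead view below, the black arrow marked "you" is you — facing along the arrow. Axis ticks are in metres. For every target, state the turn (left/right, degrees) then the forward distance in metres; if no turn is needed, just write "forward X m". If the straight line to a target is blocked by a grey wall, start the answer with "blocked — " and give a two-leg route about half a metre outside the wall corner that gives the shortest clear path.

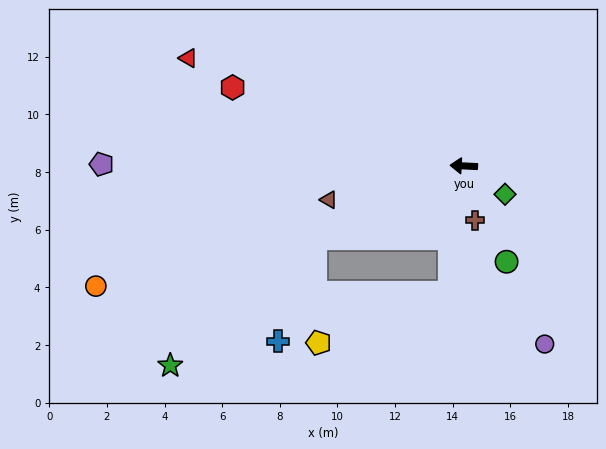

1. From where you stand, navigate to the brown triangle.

turn left 17°, forward 4.8 m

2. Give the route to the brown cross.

turn left 104°, forward 1.9 m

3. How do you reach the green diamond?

turn left 148°, forward 1.7 m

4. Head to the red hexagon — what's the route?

turn right 16°, forward 8.5 m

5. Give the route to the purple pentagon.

turn left 3°, forward 12.6 m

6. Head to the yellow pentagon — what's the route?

blocked — turn left 87°, forward 4.5 m, then turn right 64°, forward 4.9 m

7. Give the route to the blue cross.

blocked — turn left 29°, forward 5.7 m, then turn left 44°, forward 3.8 m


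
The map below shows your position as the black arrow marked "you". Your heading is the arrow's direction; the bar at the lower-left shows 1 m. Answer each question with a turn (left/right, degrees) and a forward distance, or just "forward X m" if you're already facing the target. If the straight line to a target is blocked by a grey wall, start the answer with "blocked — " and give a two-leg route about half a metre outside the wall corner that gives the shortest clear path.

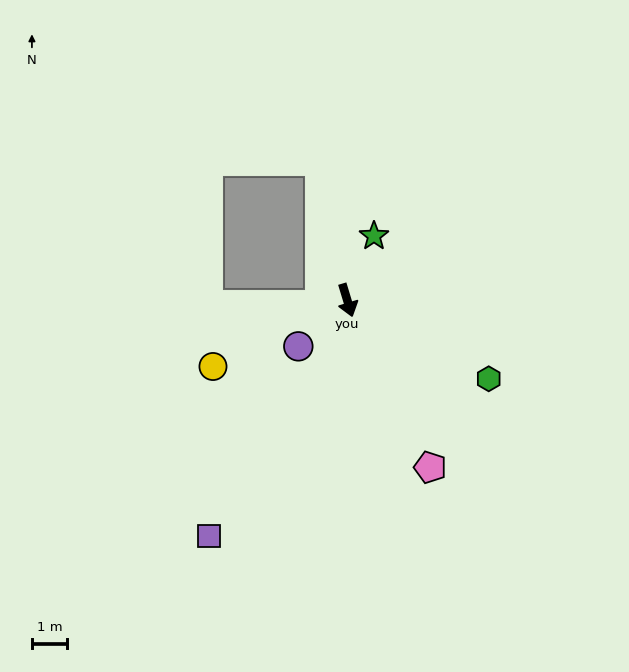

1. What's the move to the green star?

turn left 141°, forward 2.0 m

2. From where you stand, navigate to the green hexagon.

turn left 44°, forward 4.6 m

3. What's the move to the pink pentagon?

turn left 10°, forward 5.3 m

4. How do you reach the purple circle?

turn right 64°, forward 1.9 m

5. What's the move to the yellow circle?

turn right 81°, forward 4.2 m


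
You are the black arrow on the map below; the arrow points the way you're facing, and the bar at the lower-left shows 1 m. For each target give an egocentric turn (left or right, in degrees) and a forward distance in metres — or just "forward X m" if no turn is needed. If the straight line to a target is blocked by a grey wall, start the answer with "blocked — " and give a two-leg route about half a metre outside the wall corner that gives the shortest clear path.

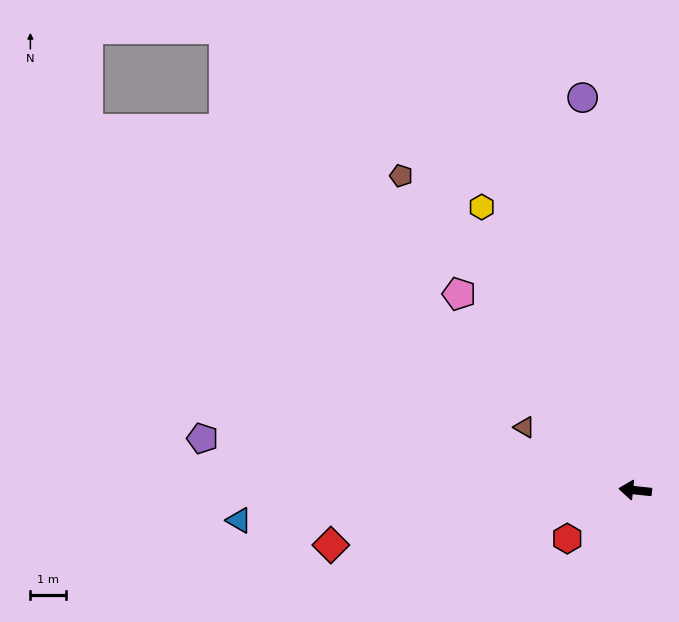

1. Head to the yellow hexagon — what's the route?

turn right 56°, forward 9.1 m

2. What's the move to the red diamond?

turn left 16°, forward 8.8 m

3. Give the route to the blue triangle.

turn left 10°, forward 11.3 m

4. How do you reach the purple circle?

turn right 76°, forward 11.2 m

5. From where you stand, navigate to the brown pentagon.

turn right 47°, forward 11.1 m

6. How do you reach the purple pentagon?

forward 12.3 m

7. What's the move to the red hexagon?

turn left 41°, forward 2.4 m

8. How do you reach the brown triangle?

turn right 24°, forward 3.6 m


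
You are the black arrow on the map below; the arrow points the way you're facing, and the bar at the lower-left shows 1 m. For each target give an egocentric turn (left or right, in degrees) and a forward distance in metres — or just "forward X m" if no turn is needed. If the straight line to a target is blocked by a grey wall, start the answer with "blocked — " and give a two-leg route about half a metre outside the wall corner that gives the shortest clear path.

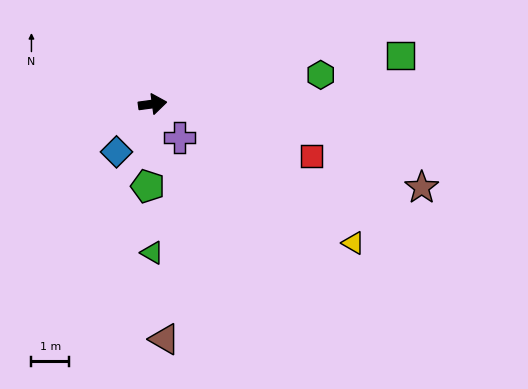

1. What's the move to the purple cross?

turn right 59°, forward 1.1 m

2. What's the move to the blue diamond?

turn right 135°, forward 1.6 m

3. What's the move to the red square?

turn right 26°, forward 4.4 m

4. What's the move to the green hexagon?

turn left 2°, forward 4.5 m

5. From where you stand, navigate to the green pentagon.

turn right 101°, forward 2.2 m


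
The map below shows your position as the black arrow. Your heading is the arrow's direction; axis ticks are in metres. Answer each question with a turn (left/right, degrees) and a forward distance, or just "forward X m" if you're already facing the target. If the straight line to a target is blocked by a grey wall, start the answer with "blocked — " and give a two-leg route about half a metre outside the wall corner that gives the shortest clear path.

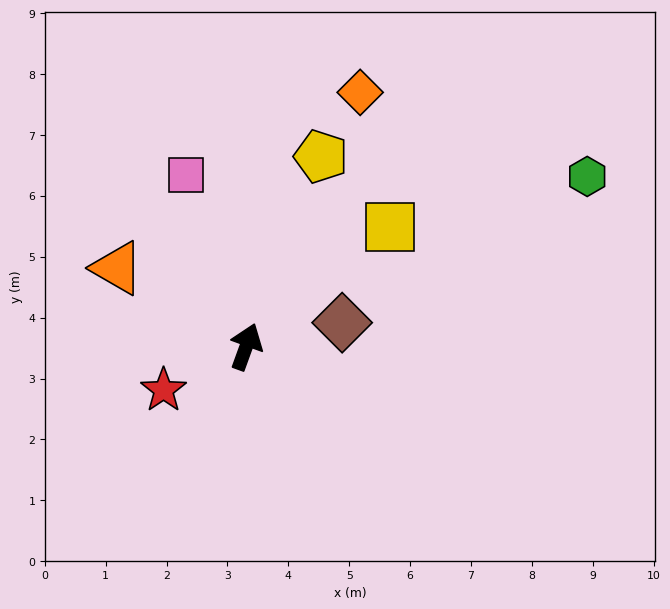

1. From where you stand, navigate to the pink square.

turn left 39°, forward 3.0 m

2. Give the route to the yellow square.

turn right 30°, forward 3.1 m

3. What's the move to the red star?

turn left 138°, forward 1.5 m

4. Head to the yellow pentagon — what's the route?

forward 3.4 m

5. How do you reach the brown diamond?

turn right 56°, forward 1.6 m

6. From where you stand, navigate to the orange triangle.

turn left 79°, forward 2.5 m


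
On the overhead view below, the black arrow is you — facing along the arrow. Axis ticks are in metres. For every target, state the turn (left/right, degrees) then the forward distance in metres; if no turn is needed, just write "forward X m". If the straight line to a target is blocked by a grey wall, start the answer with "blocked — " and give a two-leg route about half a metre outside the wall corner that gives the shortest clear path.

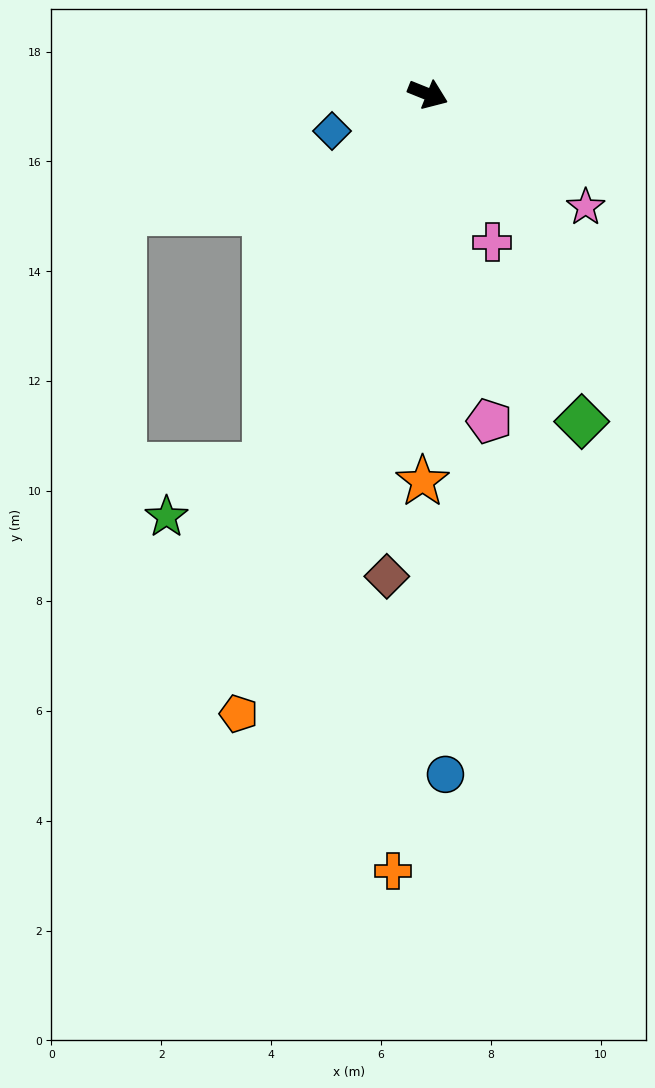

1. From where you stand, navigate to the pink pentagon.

turn right 57°, forward 6.1 m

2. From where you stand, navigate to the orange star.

turn right 69°, forward 7.0 m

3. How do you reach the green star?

blocked — turn right 92°, forward 7.4 m, then turn right 39°, forward 2.0 m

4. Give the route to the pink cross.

turn right 45°, forward 2.9 m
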